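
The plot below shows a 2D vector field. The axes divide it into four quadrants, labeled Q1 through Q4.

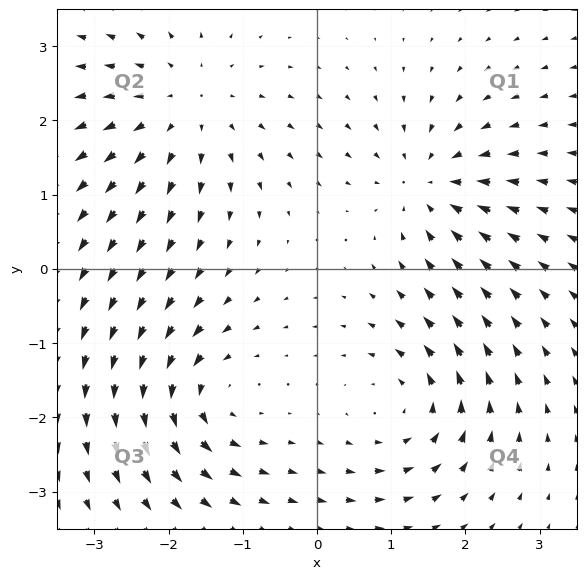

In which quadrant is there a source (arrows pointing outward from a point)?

The source sits at approximately (-1.8, 2.2), which lies in quadrant Q2. The divergence there is about +4, positive as expected for a source.

Q2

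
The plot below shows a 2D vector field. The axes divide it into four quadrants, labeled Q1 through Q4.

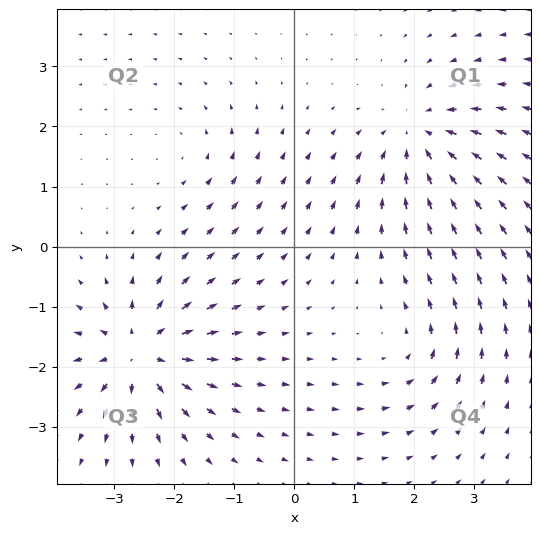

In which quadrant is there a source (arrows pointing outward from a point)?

Q3

The source sits at approximately (-2.6, -1.8), which lies in quadrant Q3. The divergence there is about +7, positive as expected for a source.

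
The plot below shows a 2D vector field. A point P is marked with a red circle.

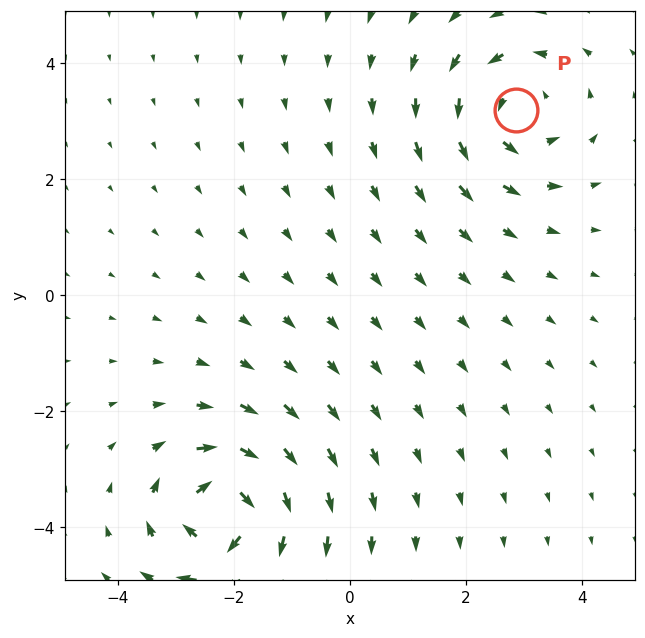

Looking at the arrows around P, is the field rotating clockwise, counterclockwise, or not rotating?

Near P at (2.9, 3.2) the arrows circulate counterclockwise. The curl (z-component) there is about +3; positive curl means counterclockwise rotation.

counterclockwise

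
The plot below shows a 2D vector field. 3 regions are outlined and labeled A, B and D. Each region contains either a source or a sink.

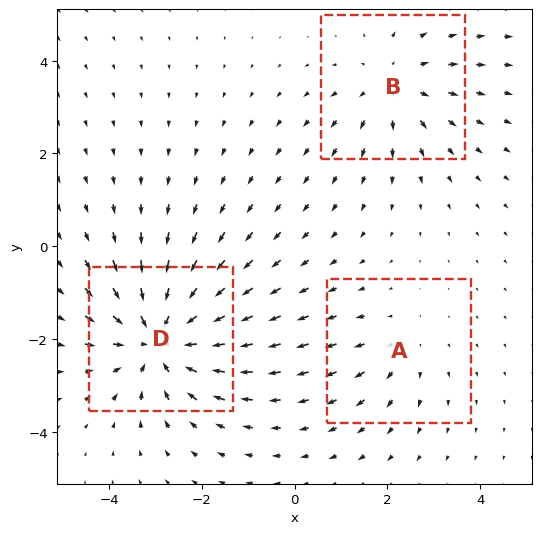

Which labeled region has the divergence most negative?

Divergence at each region's feature centre — A: about +2, B: about +3, D: about -5. Region D is most negative.

D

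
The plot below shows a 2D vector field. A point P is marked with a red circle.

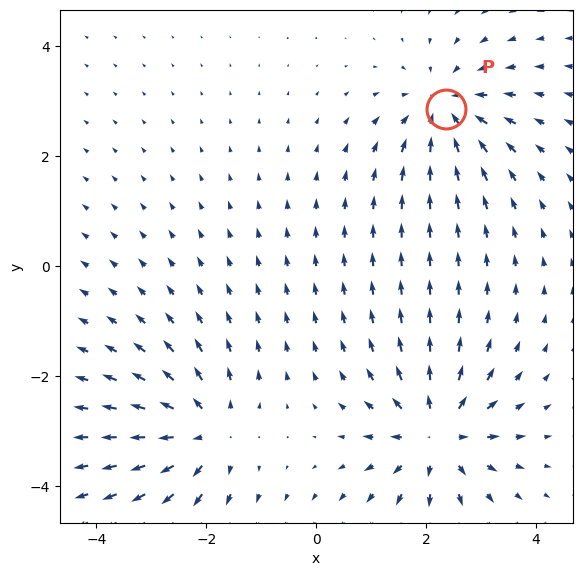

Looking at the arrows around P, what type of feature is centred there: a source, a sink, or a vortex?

sink

At P (2.4, 2.9) the arrows converge inward. Divergence about -3, curl ≈0 — negative divergence with near-zero curl is a sink.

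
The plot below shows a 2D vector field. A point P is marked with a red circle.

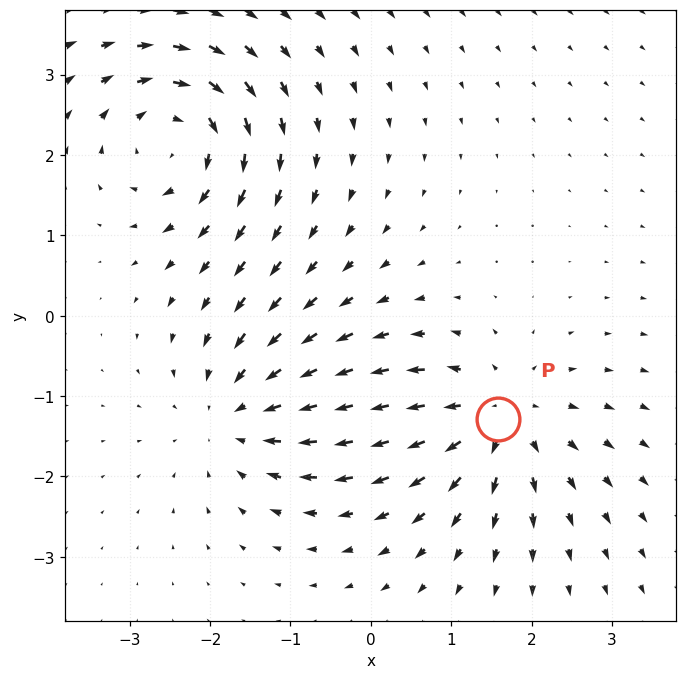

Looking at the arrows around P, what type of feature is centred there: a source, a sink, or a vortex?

source

At P (1.6, -1.3) the arrows spread outward. Divergence about +4, curl ≈0 — positive divergence with near-zero curl is a source.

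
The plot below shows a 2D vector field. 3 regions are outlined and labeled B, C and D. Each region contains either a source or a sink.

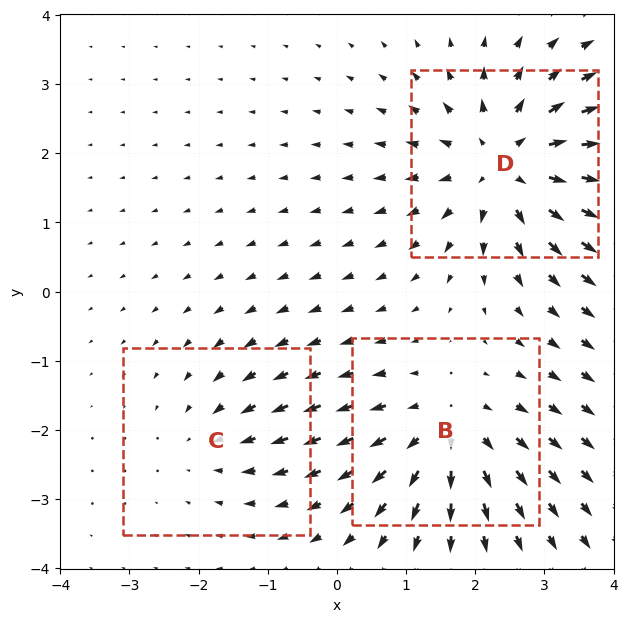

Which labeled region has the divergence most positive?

Divergence at each region's feature centre — B: about +3, C: about -2, D: about +5. Region D is most positive.

D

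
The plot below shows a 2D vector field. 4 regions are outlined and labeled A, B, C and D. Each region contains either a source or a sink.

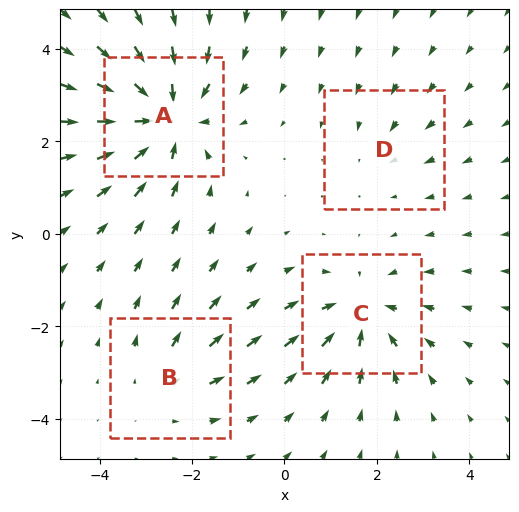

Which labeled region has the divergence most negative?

A

Divergence at each region's feature centre — A: about -7, B: about +3, C: about -5, D: about -2. Region A is most negative.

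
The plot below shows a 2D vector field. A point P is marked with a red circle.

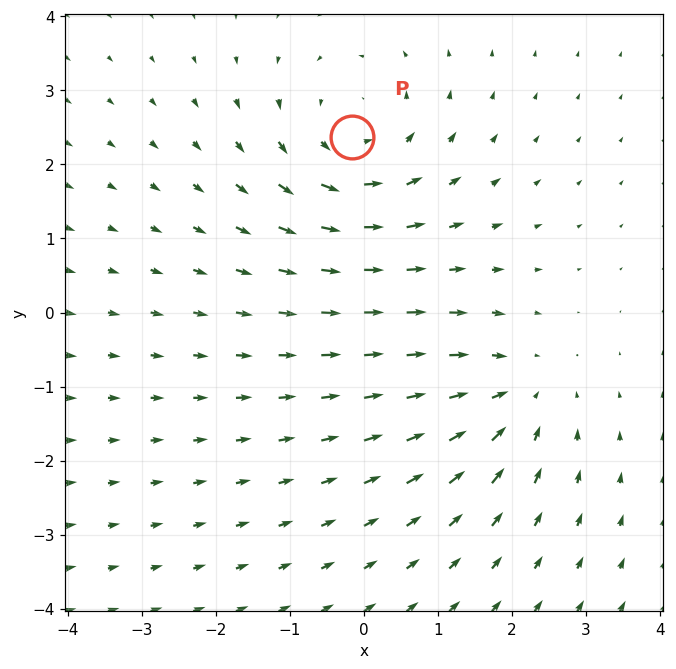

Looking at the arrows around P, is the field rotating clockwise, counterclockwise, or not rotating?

Near P at (-0.2, 2.4) the arrows circulate counterclockwise. The curl (z-component) there is about +4; positive curl means counterclockwise rotation.

counterclockwise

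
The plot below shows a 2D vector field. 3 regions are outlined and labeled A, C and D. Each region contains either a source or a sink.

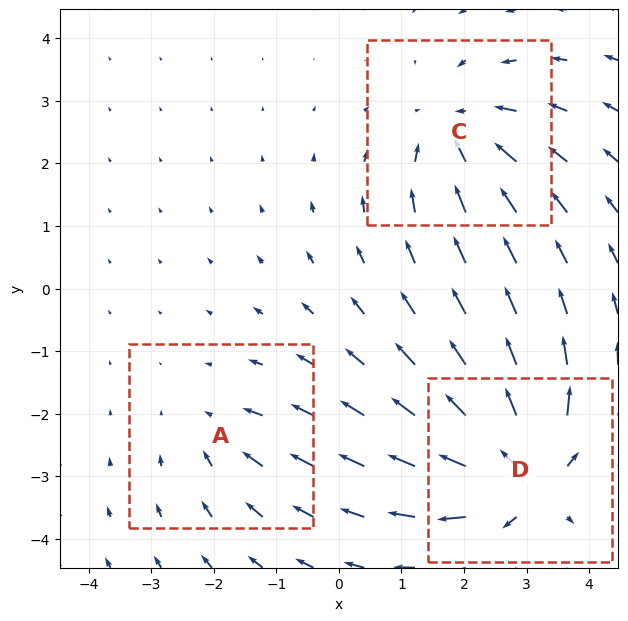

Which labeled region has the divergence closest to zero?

Divergence at each region's feature centre — A: about -2, C: about -3, D: about +4. Region A is closest to zero.

A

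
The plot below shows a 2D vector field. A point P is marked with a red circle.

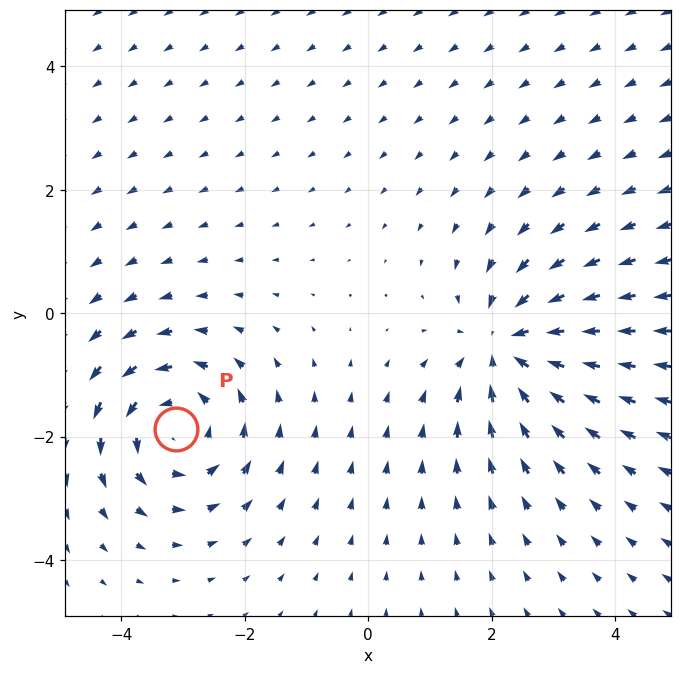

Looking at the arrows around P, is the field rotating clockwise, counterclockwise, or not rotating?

counterclockwise

Near P at (-3.1, -1.9) the arrows circulate counterclockwise. The curl (z-component) there is about +4; positive curl means counterclockwise rotation.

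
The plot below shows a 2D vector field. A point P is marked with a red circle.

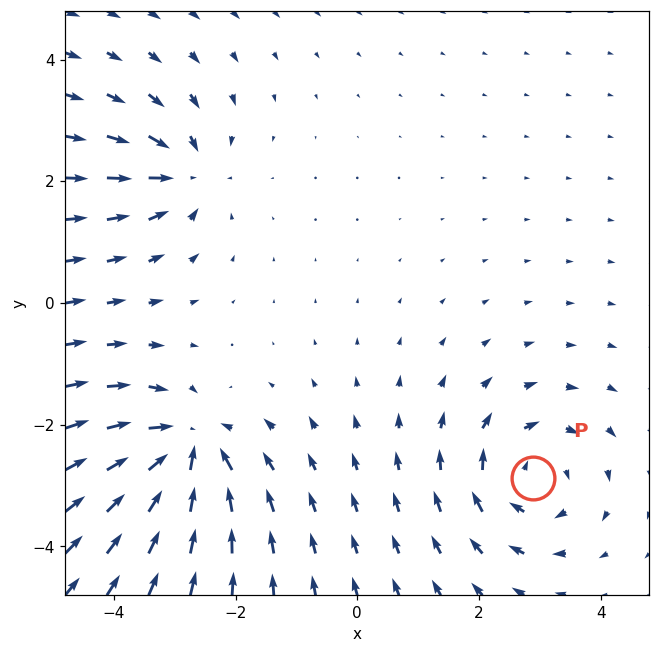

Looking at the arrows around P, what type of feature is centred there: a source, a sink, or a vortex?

vortex

At P (2.9, -2.9) the arrows circulate clockwise. Divergence ≈0, curl about -4 — near-zero divergence with nonzero curl is a vortex.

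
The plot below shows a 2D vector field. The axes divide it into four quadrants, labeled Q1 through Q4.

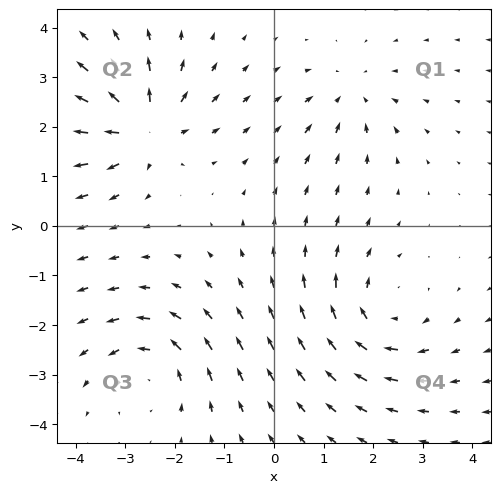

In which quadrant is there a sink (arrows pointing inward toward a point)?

The sink sits at approximately (1.5, 2.6), which lies in quadrant Q1. The divergence there is about -3, negative as expected for a sink.

Q1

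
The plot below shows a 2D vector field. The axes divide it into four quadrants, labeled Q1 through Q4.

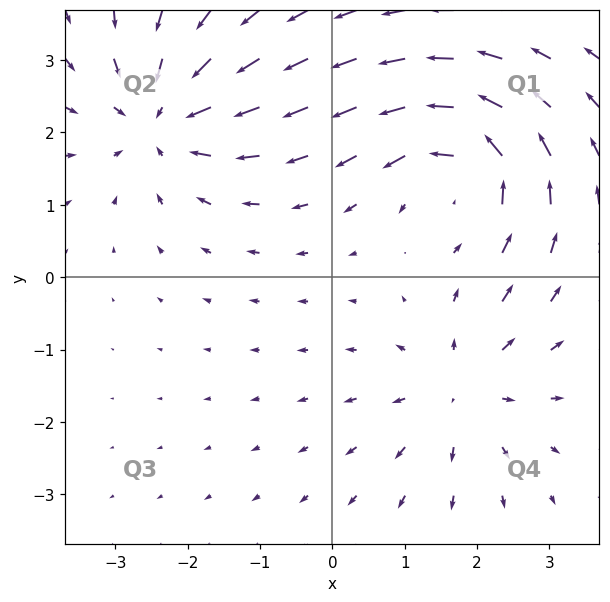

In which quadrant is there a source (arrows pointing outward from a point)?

The source sits at approximately (1.8, -1.5), which lies in quadrant Q4. The divergence there is about +3, positive as expected for a source.

Q4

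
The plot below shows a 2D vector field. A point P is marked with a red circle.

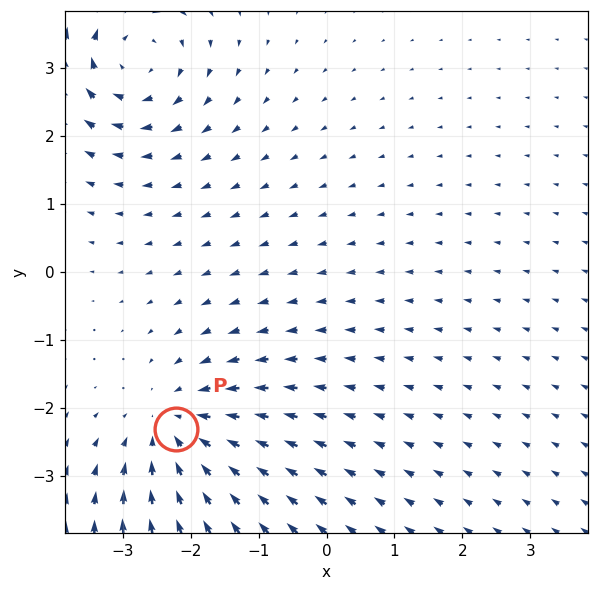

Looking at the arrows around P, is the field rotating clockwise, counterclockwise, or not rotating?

Near P at (-2.2, -2.3) the arrows show no circulation. The curl there is ≈0.

not rotating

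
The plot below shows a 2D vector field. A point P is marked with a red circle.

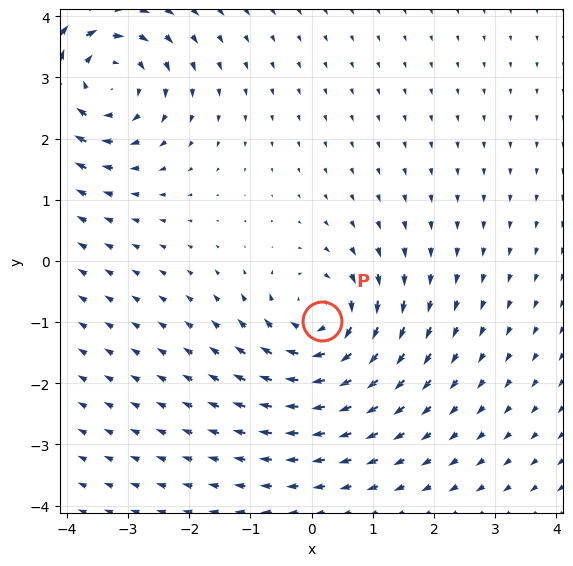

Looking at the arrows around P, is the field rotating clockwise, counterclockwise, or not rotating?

Near P at (0.2, -1.0) the arrows circulate clockwise. The curl (z-component) there is about -5; negative curl means clockwise rotation.

clockwise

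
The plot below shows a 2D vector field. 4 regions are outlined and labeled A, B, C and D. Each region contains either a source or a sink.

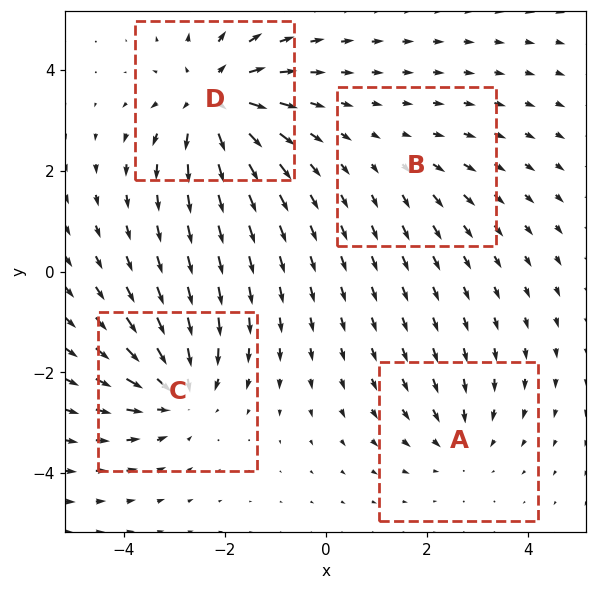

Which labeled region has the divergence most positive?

Divergence at each region's feature centre — A: about -3, B: about +2, C: about -5, D: about +6. Region D is most positive.

D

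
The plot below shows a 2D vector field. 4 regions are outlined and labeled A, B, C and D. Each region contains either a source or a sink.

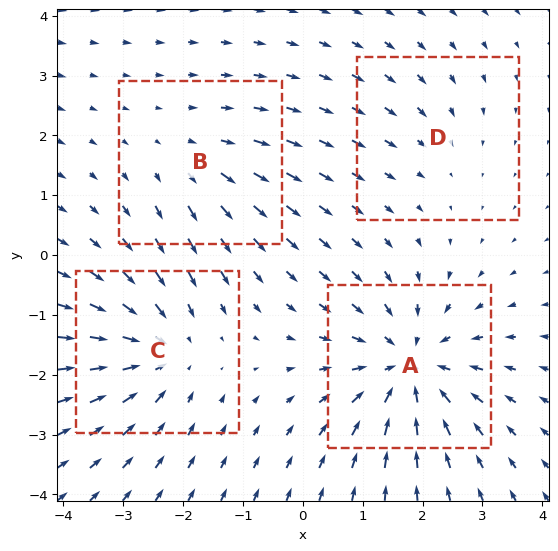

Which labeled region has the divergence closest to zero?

D

Divergence at each region's feature centre — A: about -6, B: about +3, C: about -5, D: about -2. Region D is closest to zero.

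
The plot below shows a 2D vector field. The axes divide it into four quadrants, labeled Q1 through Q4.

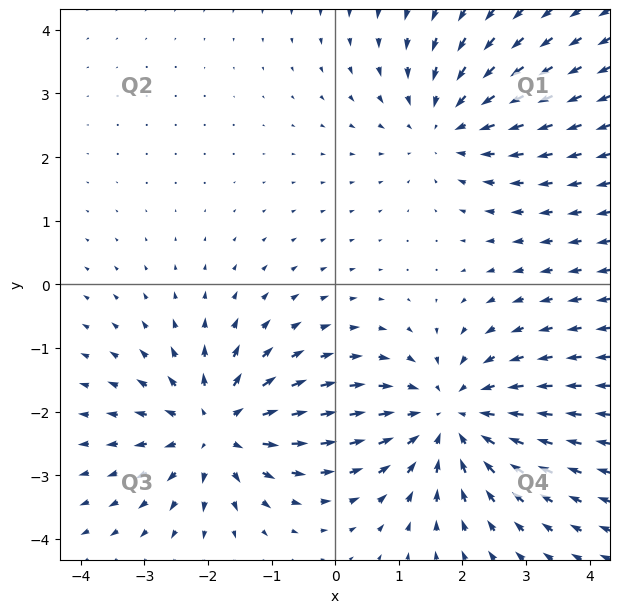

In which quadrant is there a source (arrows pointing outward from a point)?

Q3

The source sits at approximately (-1.9, -2.3), which lies in quadrant Q3. The divergence there is about +4, positive as expected for a source.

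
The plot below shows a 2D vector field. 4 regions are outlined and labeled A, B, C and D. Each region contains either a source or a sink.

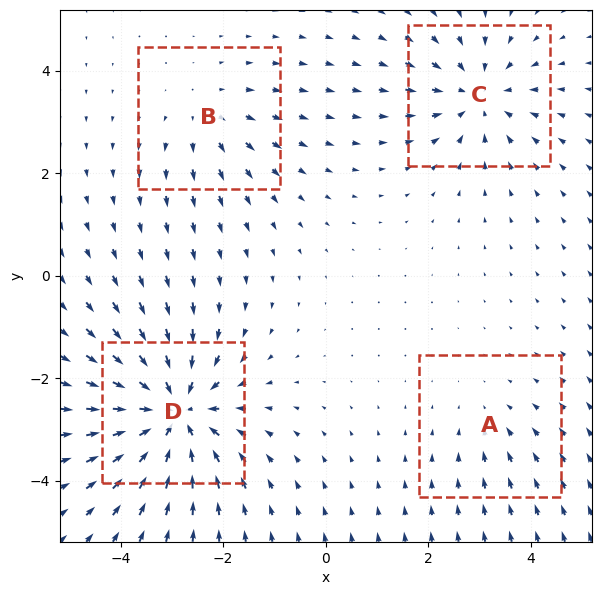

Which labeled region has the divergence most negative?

Divergence at each region's feature centre — A: about -2, B: about +3, C: about -5, D: about -7. Region D is most negative.

D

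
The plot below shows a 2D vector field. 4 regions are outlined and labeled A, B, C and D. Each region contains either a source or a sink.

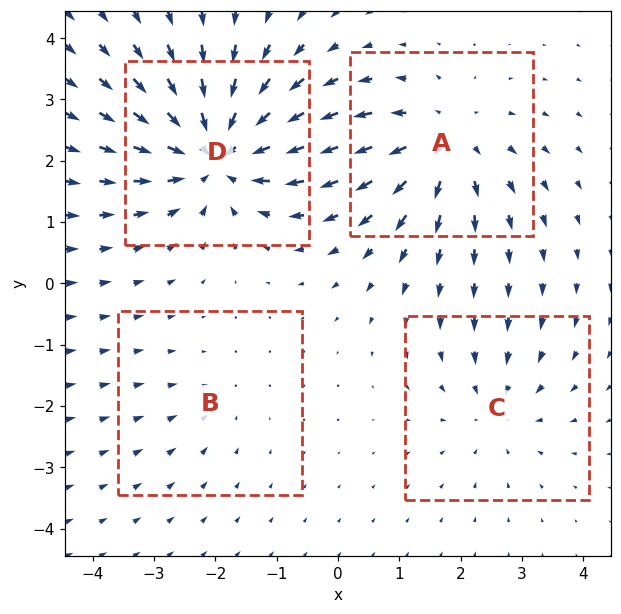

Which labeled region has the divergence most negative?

Divergence at each region's feature centre — A: about +5, B: about -2, C: about -3, D: about -7. Region D is most negative.

D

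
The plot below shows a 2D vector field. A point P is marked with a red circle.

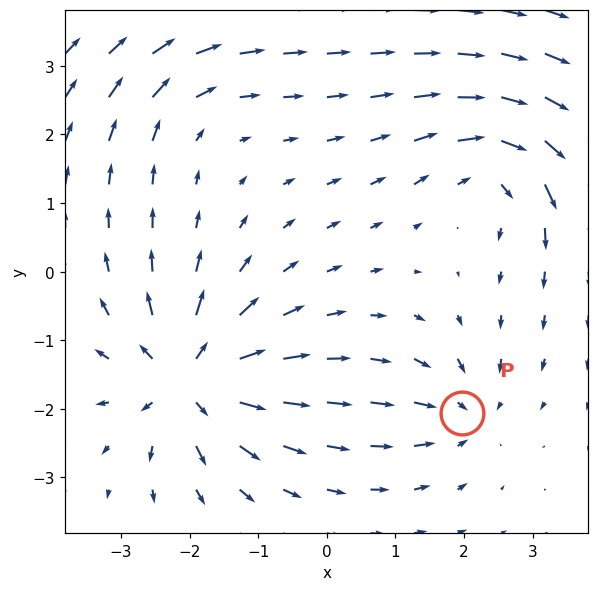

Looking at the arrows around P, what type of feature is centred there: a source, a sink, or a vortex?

sink

At P (2.0, -2.1) the arrows converge inward. Divergence about -4, curl ≈0 — negative divergence with near-zero curl is a sink.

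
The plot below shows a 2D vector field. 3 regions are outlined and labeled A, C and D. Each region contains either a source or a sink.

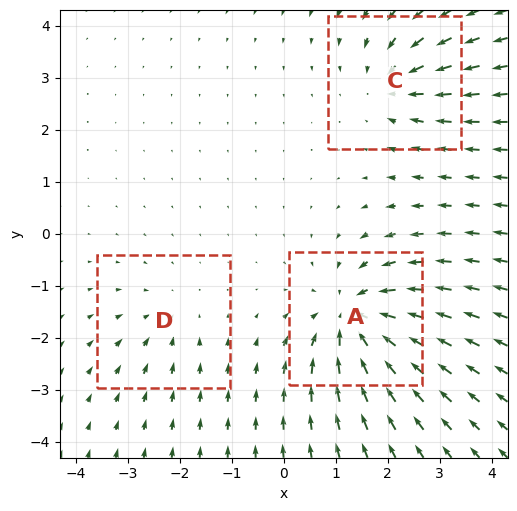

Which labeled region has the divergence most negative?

A

Divergence at each region's feature centre — A: about -6, C: about -4, D: about -2. Region A is most negative.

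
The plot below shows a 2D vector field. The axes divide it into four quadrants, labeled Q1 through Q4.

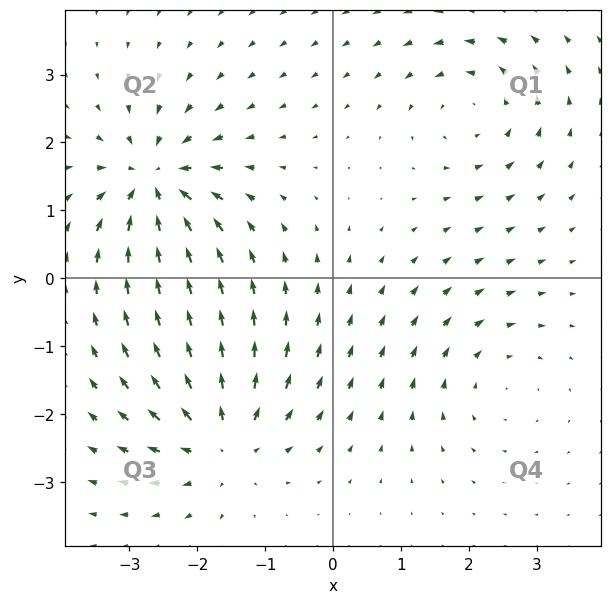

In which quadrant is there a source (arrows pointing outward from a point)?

Q3

The source sits at approximately (-1.6, -2.4), which lies in quadrant Q3. The divergence there is about +5, positive as expected for a source.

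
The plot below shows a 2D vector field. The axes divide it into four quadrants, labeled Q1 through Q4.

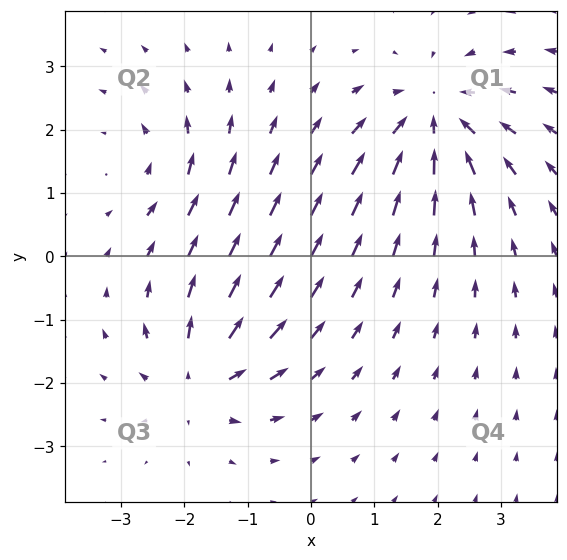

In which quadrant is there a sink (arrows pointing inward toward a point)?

Q1

The sink sits at approximately (1.9, 2.2), which lies in quadrant Q1. The divergence there is about -4, negative as expected for a sink.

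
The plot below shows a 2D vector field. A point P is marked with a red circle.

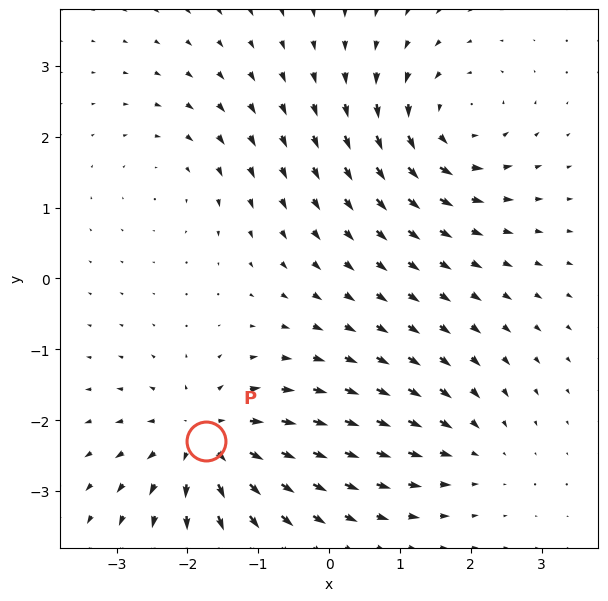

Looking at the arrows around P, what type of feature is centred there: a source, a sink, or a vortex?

At P (-1.7, -2.3) the arrows spread outward. Divergence about +6, curl ≈0 — positive divergence with near-zero curl is a source.

source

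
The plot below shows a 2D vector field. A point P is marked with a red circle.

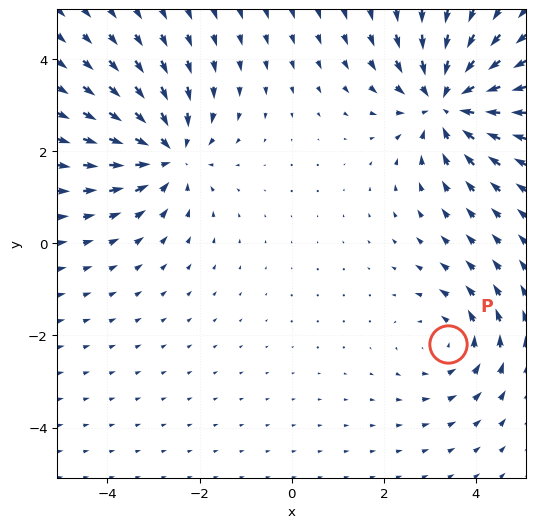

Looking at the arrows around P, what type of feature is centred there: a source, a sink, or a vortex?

At P (3.4, -2.2) the arrows circulate counterclockwise. Divergence ≈0, curl about +3 — near-zero divergence with nonzero curl is a vortex.

vortex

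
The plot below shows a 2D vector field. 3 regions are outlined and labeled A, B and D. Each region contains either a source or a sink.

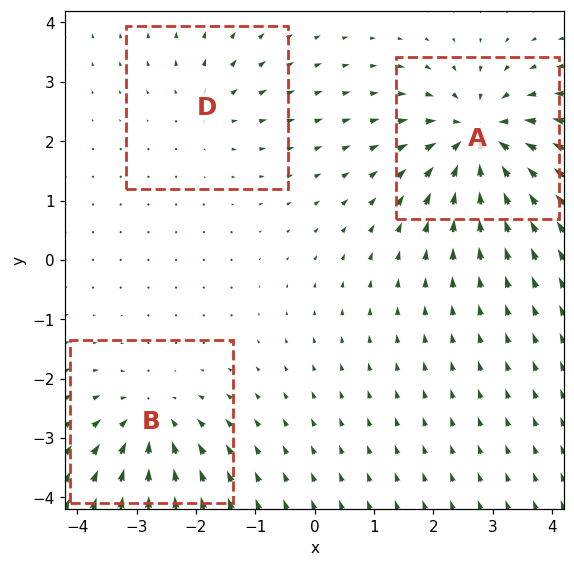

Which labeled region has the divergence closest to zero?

D

Divergence at each region's feature centre — A: about -6, B: about -4, D: about +2. Region D is closest to zero.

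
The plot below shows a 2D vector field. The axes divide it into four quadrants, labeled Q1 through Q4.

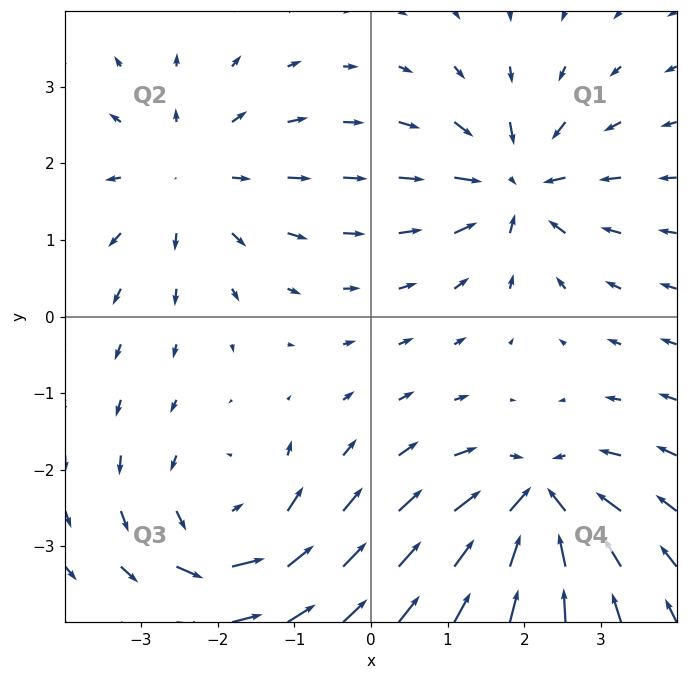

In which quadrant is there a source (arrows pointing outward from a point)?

The source sits at approximately (-2.4, 1.8), which lies in quadrant Q2. The divergence there is about +3, positive as expected for a source.

Q2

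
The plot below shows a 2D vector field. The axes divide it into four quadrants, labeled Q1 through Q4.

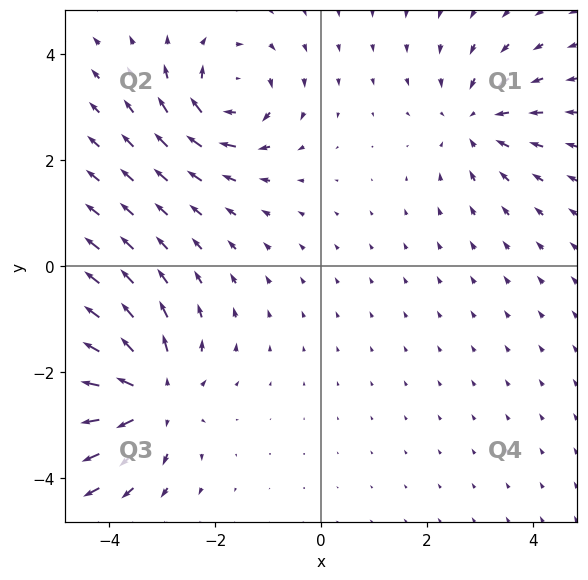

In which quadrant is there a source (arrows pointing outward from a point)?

The source sits at approximately (-3.3, -2.5), which lies in quadrant Q3. The divergence there is about +4, positive as expected for a source.

Q3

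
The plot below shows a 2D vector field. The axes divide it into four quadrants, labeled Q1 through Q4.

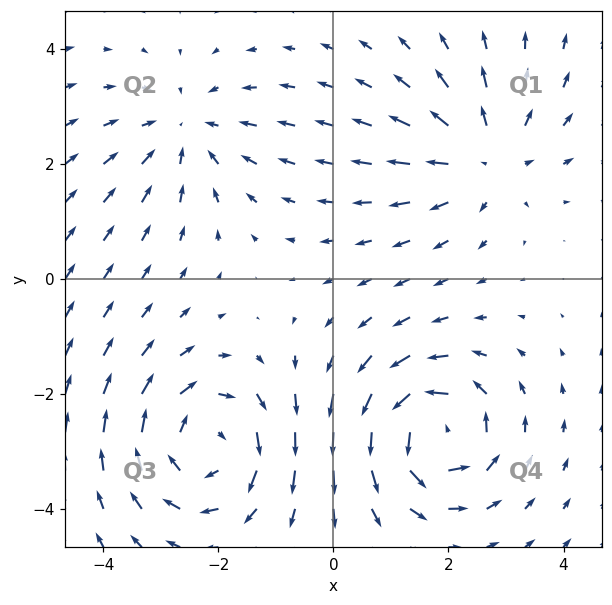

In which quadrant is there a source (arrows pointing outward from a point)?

The source sits at approximately (2.6, 2.1), which lies in quadrant Q1. The divergence there is about +3, positive as expected for a source.

Q1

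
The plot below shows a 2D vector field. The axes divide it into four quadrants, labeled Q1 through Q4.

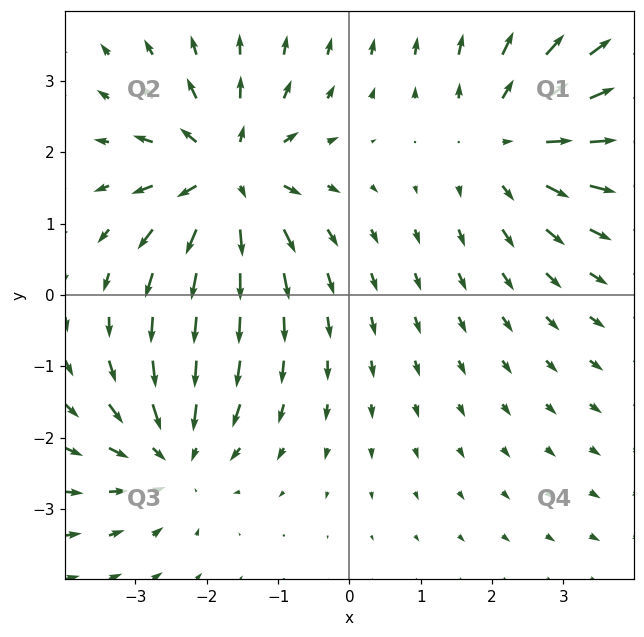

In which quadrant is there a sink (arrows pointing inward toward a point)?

The sink sits at approximately (-2.5, -2.2), which lies in quadrant Q3. The divergence there is about -4, negative as expected for a sink.

Q3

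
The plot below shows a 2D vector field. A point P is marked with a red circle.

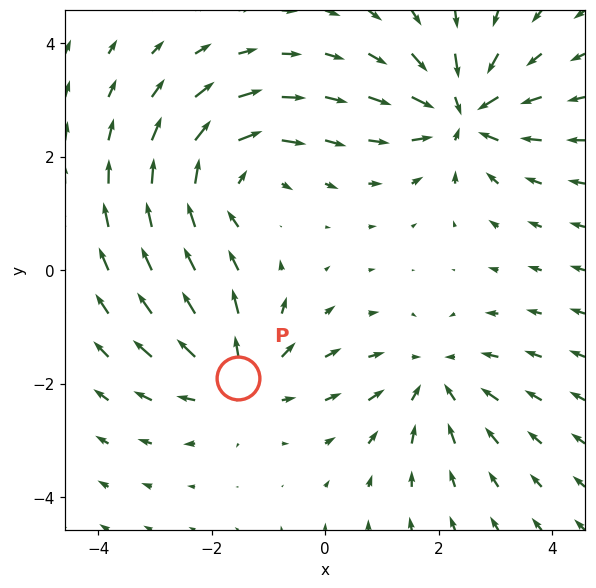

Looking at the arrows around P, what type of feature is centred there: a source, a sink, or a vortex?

source

At P (-1.5, -1.9) the arrows spread outward. Divergence about +3, curl ≈0 — positive divergence with near-zero curl is a source.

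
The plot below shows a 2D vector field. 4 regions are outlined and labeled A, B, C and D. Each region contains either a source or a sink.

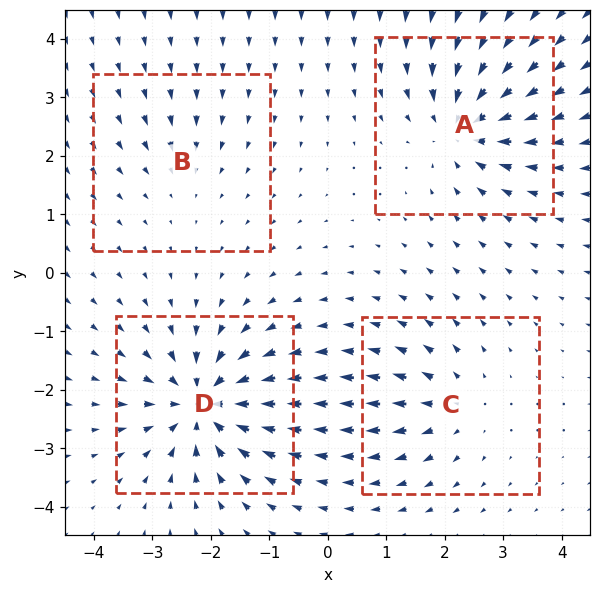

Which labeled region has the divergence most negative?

Divergence at each region's feature centre — A: about -6, B: about -2, C: about +4, D: about -8. Region D is most negative.

D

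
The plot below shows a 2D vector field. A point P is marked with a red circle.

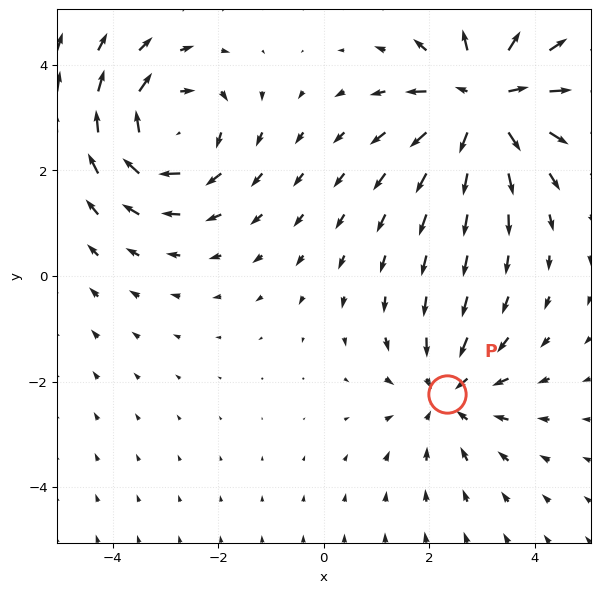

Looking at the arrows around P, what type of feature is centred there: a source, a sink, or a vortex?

sink

At P (2.3, -2.2) the arrows converge inward. Divergence about -3, curl ≈0 — negative divergence with near-zero curl is a sink.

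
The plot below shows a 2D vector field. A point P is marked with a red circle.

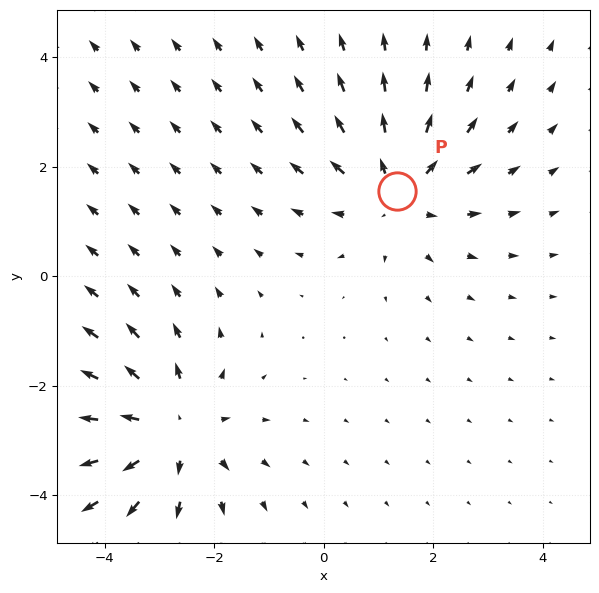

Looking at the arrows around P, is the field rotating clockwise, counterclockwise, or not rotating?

Near P at (1.3, 1.6) the arrows show no circulation. The curl there is ≈0.

not rotating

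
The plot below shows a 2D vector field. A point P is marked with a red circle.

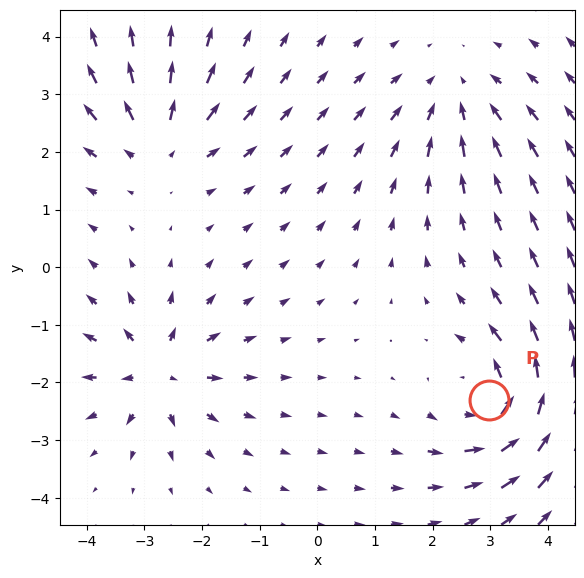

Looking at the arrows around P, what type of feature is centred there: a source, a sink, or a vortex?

At P (3.0, -2.3) the arrows circulate counterclockwise. Divergence ≈0, curl about +4 — near-zero divergence with nonzero curl is a vortex.

vortex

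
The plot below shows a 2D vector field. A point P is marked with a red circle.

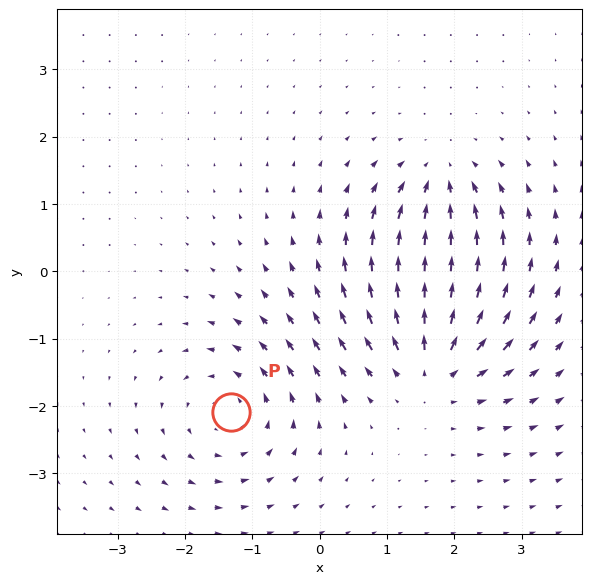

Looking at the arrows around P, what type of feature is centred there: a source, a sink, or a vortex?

At P (-1.3, -2.1) the arrows circulate counterclockwise. Divergence ≈0, curl about +4 — near-zero divergence with nonzero curl is a vortex.

vortex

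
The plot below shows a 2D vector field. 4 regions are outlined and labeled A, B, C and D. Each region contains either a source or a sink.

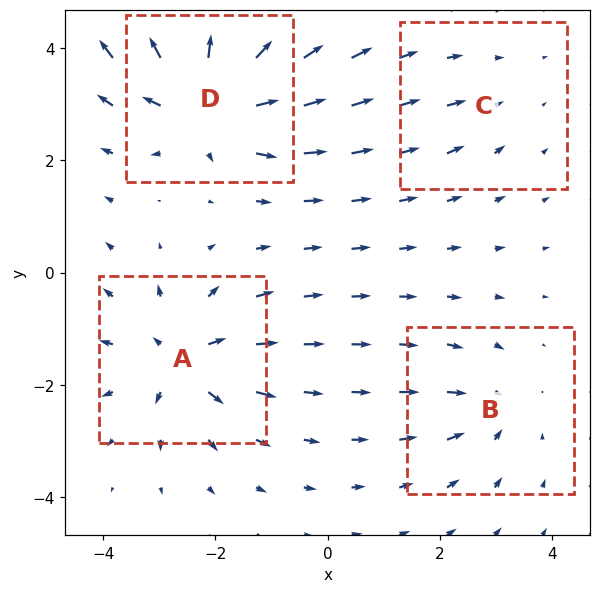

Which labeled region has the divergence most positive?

Divergence at each region's feature centre — A: about +6, B: about -4, C: about -2, D: about +8. Region D is most positive.

D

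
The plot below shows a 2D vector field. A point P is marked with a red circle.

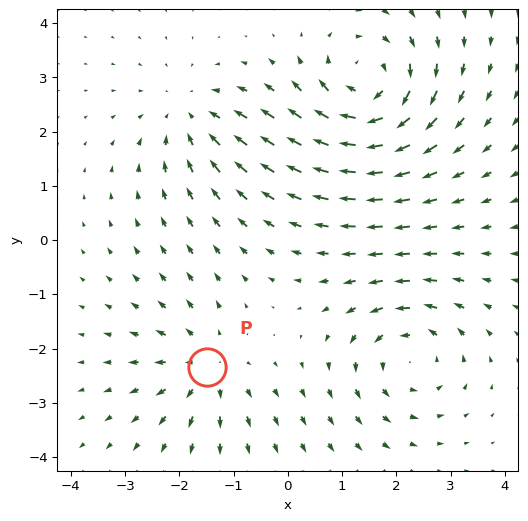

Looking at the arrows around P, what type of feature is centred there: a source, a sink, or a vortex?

At P (-1.5, -2.3) the arrows spread outward. Divergence about +4, curl ≈0 — positive divergence with near-zero curl is a source.

source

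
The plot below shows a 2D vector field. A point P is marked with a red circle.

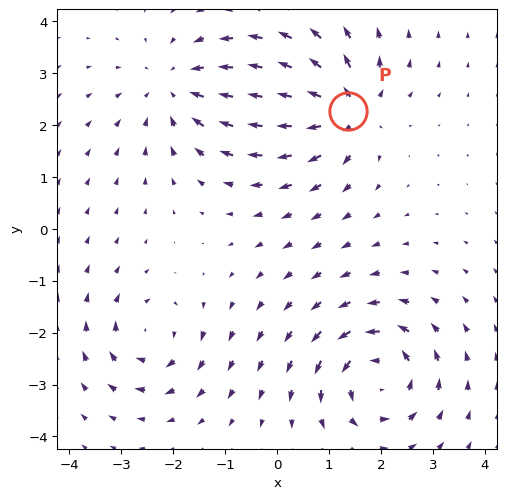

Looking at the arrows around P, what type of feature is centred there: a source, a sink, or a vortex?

source

At P (1.4, 2.3) the arrows spread outward. Divergence about +5, curl ≈0 — positive divergence with near-zero curl is a source.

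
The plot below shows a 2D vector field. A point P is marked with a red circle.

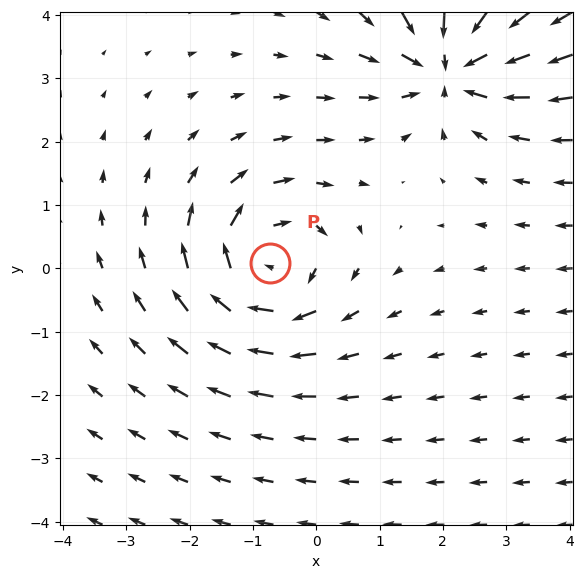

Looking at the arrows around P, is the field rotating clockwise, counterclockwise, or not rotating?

Near P at (-0.7, 0.1) the arrows circulate clockwise. The curl (z-component) there is about -5; negative curl means clockwise rotation.

clockwise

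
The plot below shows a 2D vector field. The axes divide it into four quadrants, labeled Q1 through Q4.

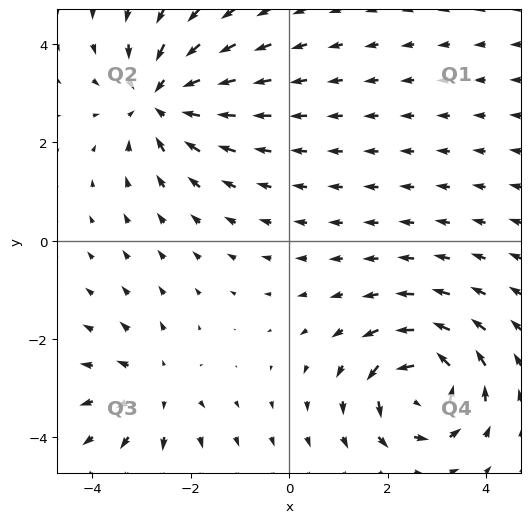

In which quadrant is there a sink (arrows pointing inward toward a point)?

Q2

The sink sits at approximately (-2.6, 2.9), which lies in quadrant Q2. The divergence there is about -5, negative as expected for a sink.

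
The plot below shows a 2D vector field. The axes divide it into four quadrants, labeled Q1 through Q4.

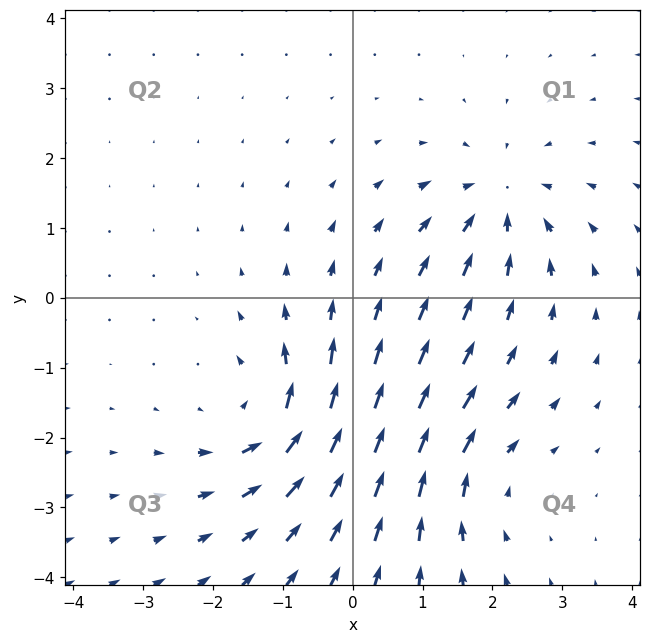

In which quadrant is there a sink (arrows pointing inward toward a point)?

The sink sits at approximately (2.1, 1.4), which lies in quadrant Q1. The divergence there is about -5, negative as expected for a sink.

Q1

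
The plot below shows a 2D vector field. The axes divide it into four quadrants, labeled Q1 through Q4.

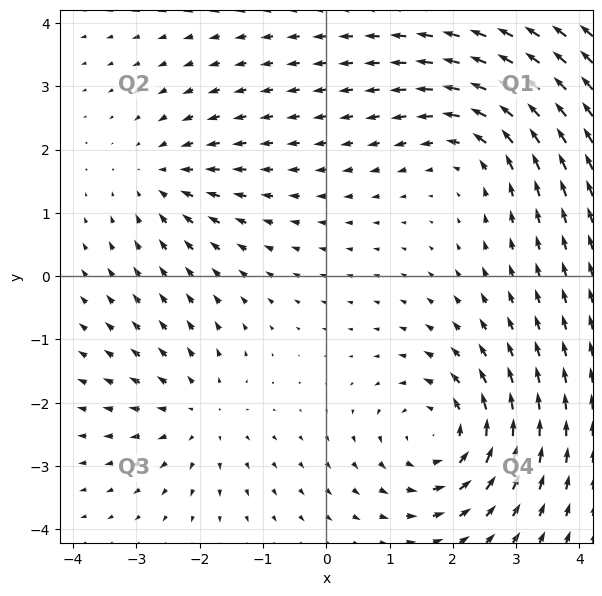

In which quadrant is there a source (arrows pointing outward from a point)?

Q3

The source sits at approximately (-2.0, -2.2), which lies in quadrant Q3. The divergence there is about +3, positive as expected for a source.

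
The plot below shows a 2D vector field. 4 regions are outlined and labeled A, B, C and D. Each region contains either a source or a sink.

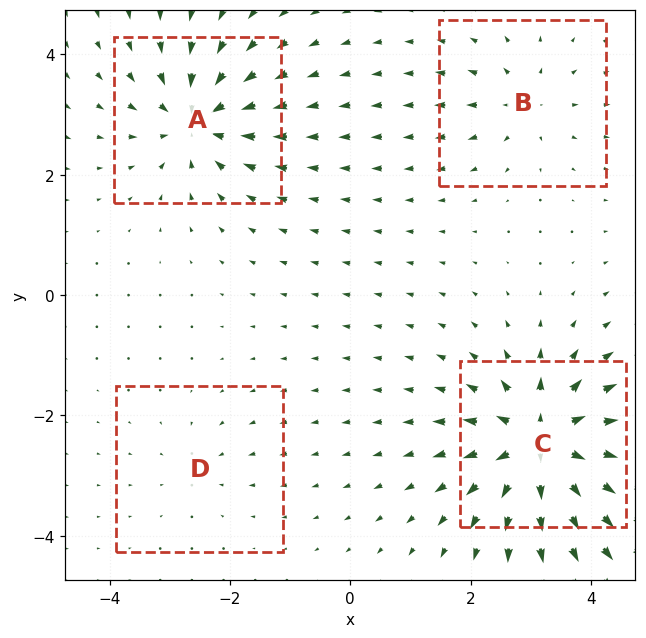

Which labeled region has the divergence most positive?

C

Divergence at each region's feature centre — A: about -6, B: about +4, C: about +9, D: about -2. Region C is most positive.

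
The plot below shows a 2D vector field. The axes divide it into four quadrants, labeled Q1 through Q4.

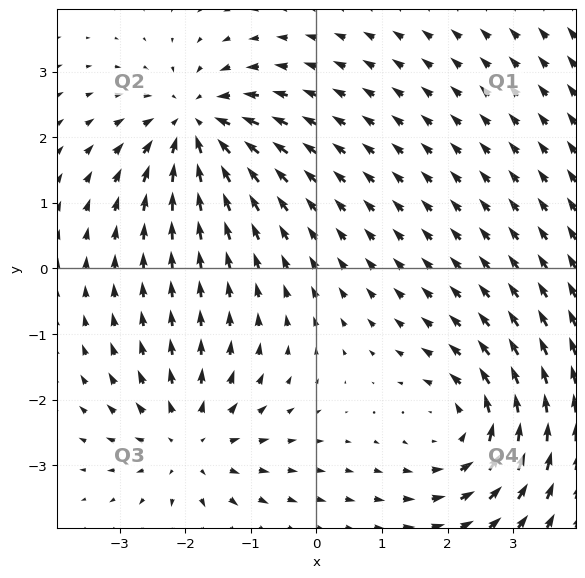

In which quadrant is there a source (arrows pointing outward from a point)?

The source sits at approximately (-1.9, -2.7), which lies in quadrant Q3. The divergence there is about +4, positive as expected for a source.

Q3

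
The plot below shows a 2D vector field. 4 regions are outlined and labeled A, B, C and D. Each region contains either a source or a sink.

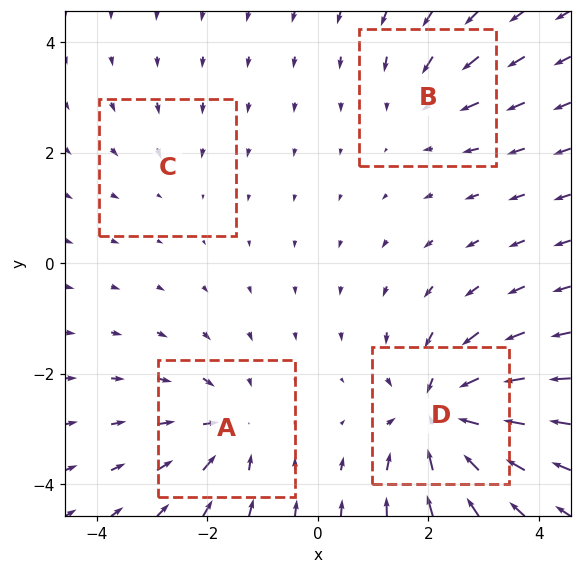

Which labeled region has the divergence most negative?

Divergence at each region's feature centre — A: about -5, B: about -3, C: about -2, D: about -7. Region D is most negative.

D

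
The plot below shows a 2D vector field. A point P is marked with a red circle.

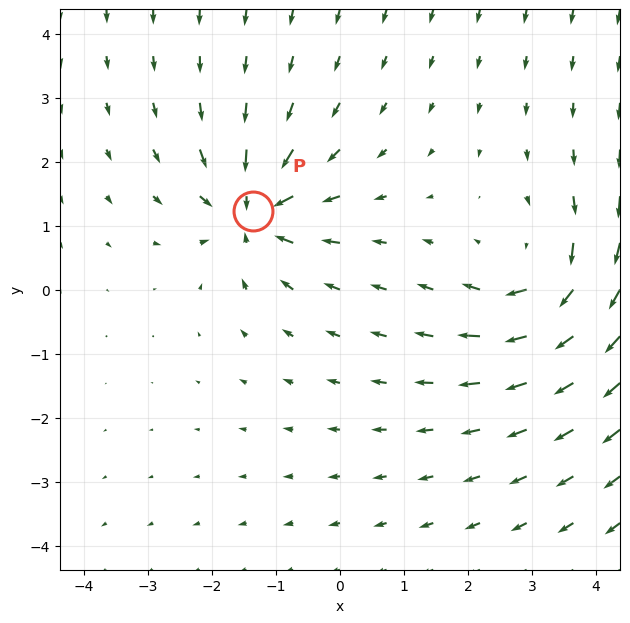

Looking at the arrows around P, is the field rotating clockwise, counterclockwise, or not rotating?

not rotating

Near P at (-1.4, 1.2) the arrows show no circulation. The curl there is ≈0.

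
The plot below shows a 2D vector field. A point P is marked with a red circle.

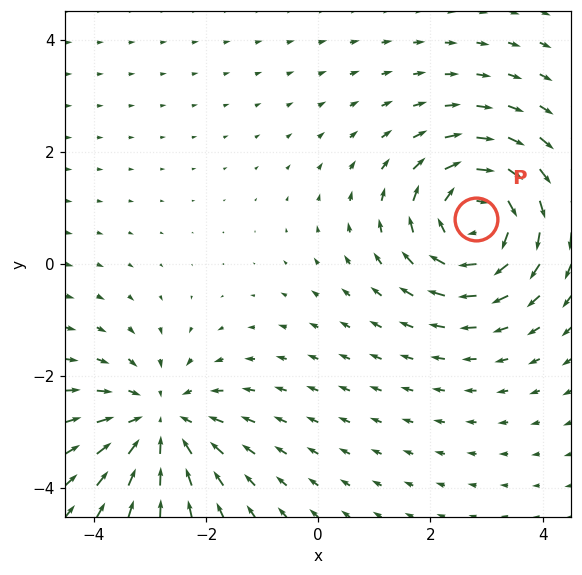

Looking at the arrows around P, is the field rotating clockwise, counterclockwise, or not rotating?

Near P at (2.8, 0.8) the arrows circulate clockwise. The curl (z-component) there is about -5; negative curl means clockwise rotation.

clockwise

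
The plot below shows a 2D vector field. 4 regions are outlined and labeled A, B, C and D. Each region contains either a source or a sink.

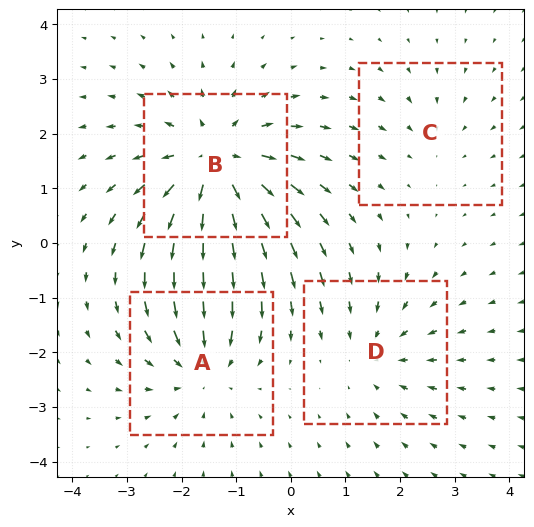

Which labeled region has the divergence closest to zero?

Divergence at each region's feature centre — A: about -4, B: about +6, C: about -2, D: about -3. Region C is closest to zero.

C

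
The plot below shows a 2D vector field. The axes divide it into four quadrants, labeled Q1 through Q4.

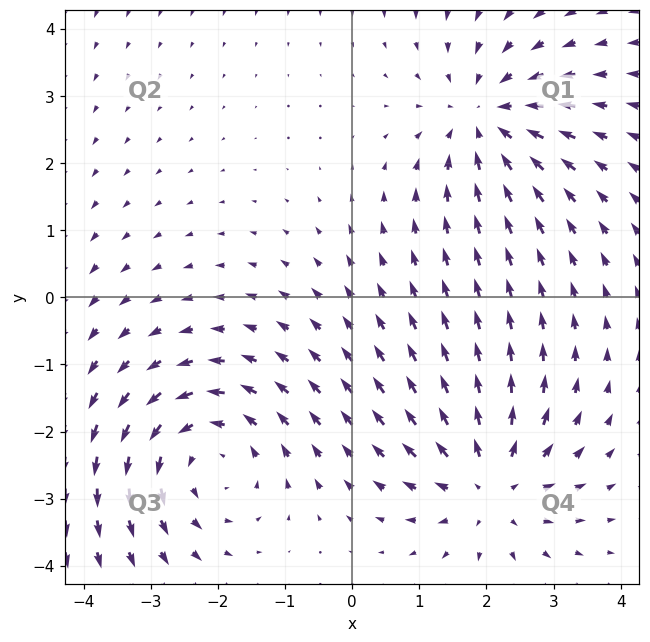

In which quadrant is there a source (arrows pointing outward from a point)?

The source sits at approximately (2.0, -2.8), which lies in quadrant Q4. The divergence there is about +4, positive as expected for a source.

Q4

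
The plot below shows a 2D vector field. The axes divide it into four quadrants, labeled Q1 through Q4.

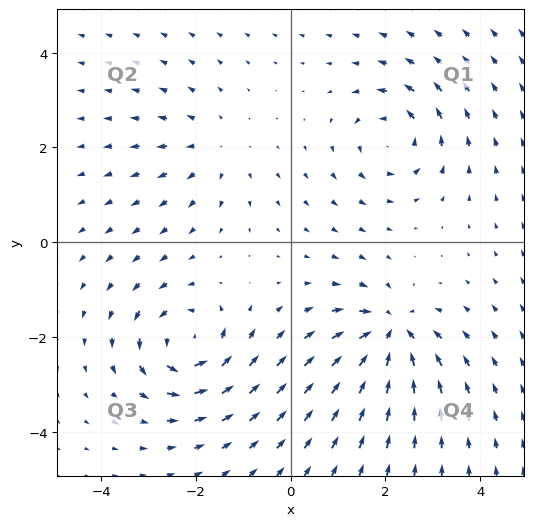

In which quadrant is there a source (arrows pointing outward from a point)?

Q2

The source sits at approximately (-1.6, 2.0), which lies in quadrant Q2. The divergence there is about +3, positive as expected for a source.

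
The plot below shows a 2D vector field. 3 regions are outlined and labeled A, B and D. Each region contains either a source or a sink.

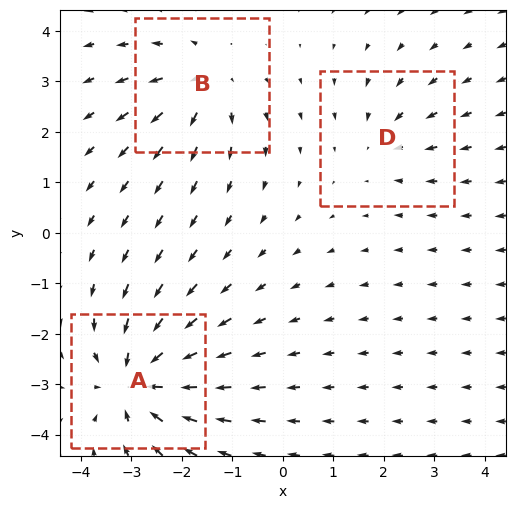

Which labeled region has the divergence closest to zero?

D

Divergence at each region's feature centre — A: about -5, B: about +3, D: about -2. Region D is closest to zero.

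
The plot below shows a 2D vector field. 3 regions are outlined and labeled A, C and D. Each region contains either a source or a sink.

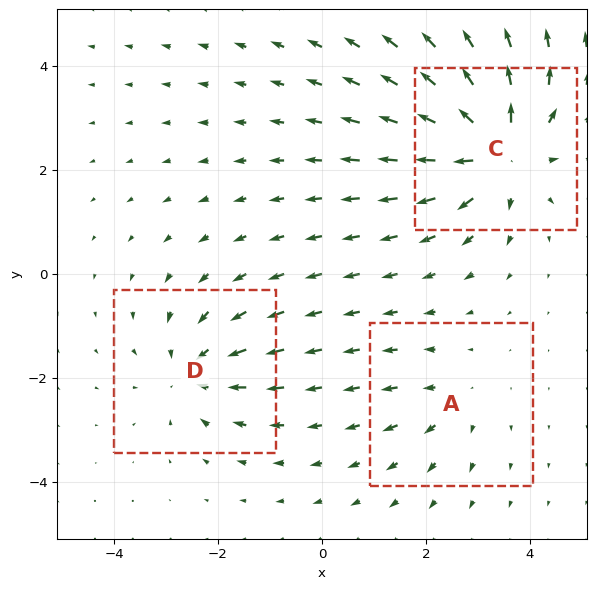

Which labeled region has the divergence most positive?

Divergence at each region's feature centre — A: about +2, C: about +5, D: about -3. Region C is most positive.

C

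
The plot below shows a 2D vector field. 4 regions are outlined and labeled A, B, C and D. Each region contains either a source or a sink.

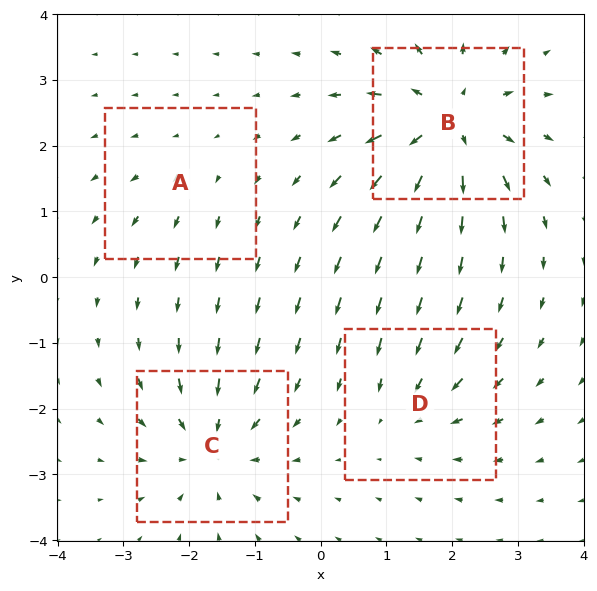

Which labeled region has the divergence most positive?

Divergence at each region's feature centre — A: about +2, B: about +7, C: about -5, D: about -3. Region B is most positive.

B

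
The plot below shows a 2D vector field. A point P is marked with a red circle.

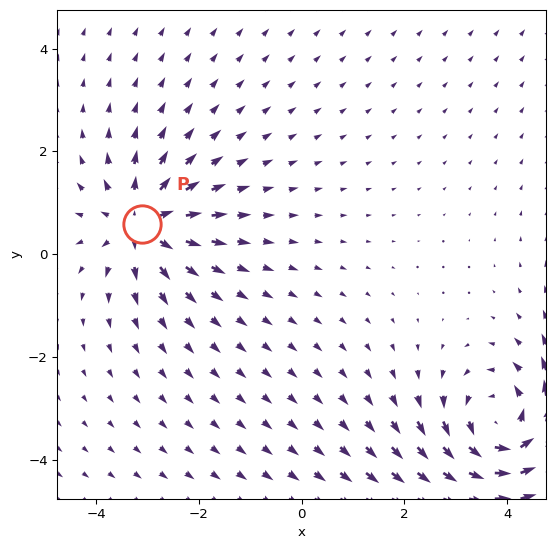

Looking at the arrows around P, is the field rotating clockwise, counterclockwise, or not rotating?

Near P at (-3.1, 0.6) the arrows show no circulation. The curl there is ≈0.

not rotating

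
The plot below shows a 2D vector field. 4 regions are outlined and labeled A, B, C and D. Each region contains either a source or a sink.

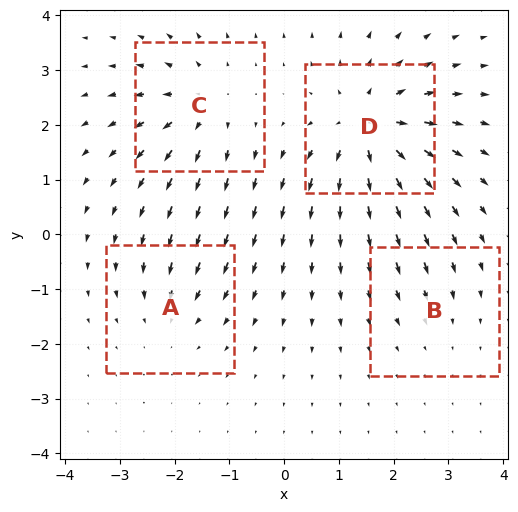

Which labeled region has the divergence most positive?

D

Divergence at each region's feature centre — A: about -3, B: about -2, C: about +5, D: about +8. Region D is most positive.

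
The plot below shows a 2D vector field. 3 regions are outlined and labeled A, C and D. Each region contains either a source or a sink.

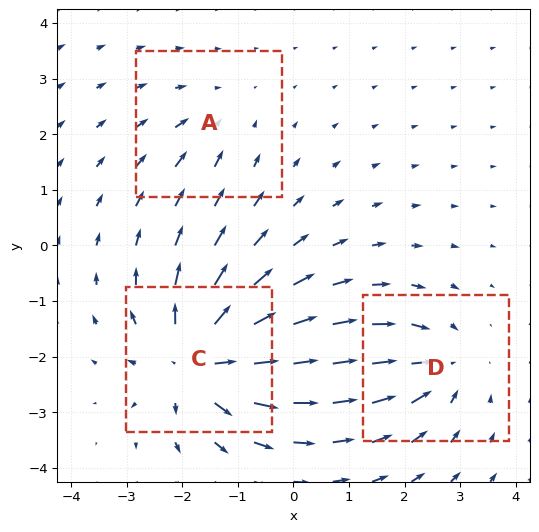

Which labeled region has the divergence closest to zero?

Divergence at each region's feature centre — A: about -2, C: about +6, D: about -3. Region A is closest to zero.

A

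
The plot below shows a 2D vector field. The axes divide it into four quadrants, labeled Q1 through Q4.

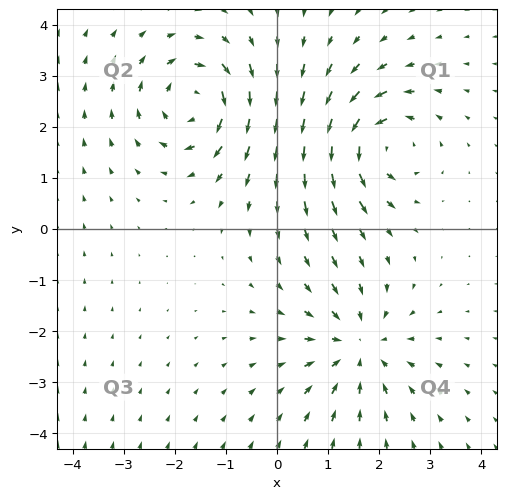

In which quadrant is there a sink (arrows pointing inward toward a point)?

Q4

The sink sits at approximately (1.6, -2.3), which lies in quadrant Q4. The divergence there is about -4, negative as expected for a sink.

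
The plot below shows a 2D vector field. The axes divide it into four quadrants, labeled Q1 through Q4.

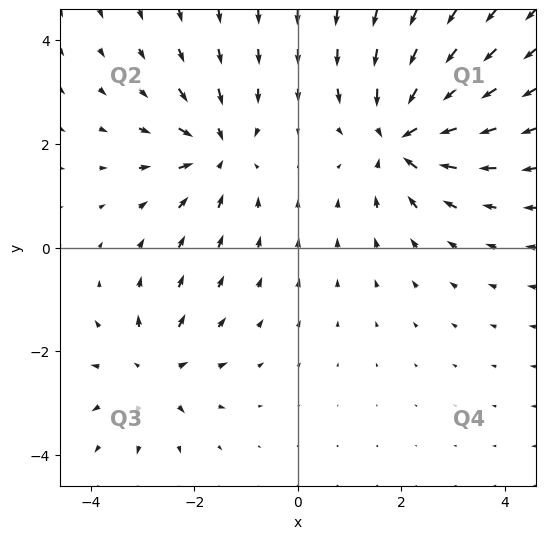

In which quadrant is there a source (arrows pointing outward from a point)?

The source sits at approximately (-2.8, -2.4), which lies in quadrant Q3. The divergence there is about +4, positive as expected for a source.

Q3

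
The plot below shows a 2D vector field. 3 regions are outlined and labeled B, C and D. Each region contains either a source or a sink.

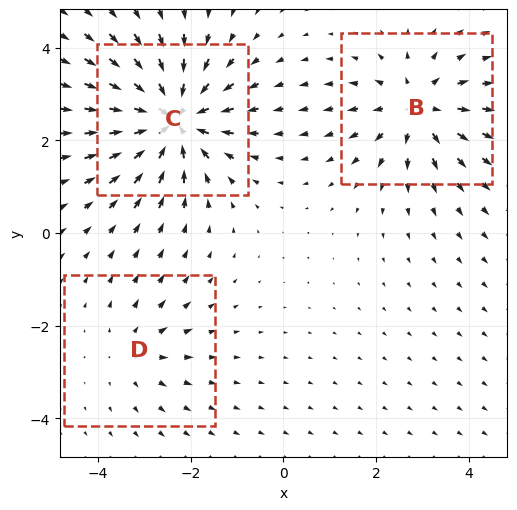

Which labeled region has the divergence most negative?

C

Divergence at each region's feature centre — B: about +4, C: about -5, D: about +2. Region C is most negative.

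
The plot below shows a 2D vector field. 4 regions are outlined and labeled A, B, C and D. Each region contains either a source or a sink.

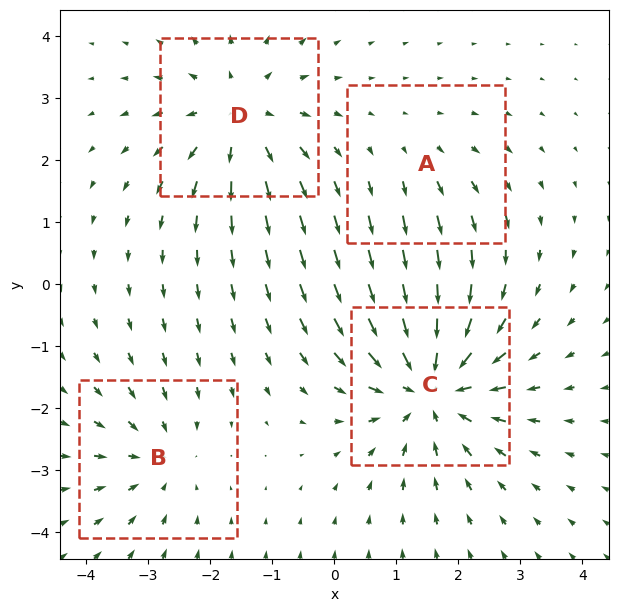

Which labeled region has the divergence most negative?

C

Divergence at each region's feature centre — A: about +2, B: about -3, C: about -6, D: about +5. Region C is most negative.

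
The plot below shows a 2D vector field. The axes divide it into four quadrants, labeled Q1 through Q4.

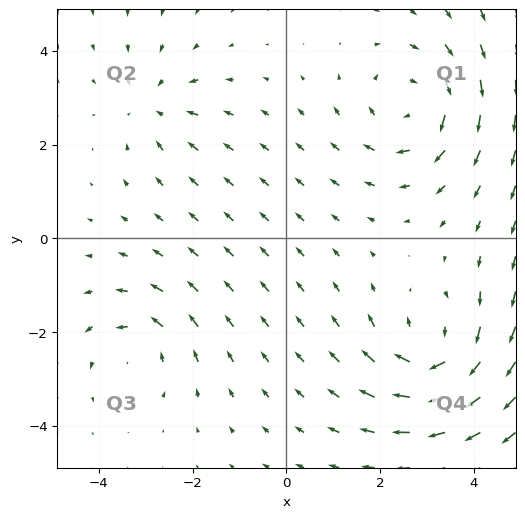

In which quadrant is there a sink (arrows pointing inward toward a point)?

The sink sits at approximately (-2.8, 2.8), which lies in quadrant Q2. The divergence there is about -3, negative as expected for a sink.

Q2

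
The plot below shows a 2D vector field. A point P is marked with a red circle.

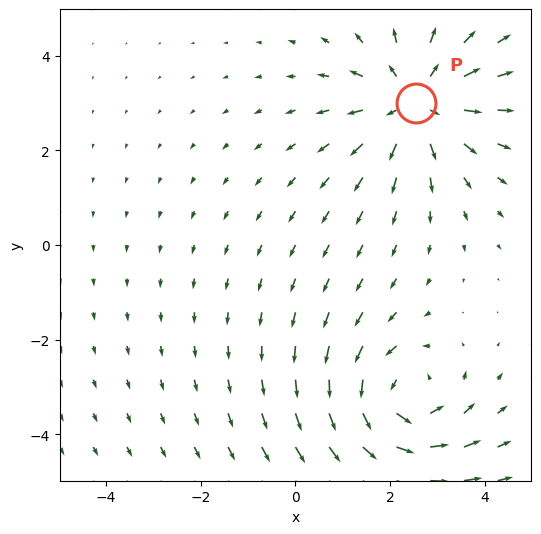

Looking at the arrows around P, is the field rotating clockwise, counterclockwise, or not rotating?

Near P at (2.5, 3.0) the arrows show no circulation. The curl there is ≈0.

not rotating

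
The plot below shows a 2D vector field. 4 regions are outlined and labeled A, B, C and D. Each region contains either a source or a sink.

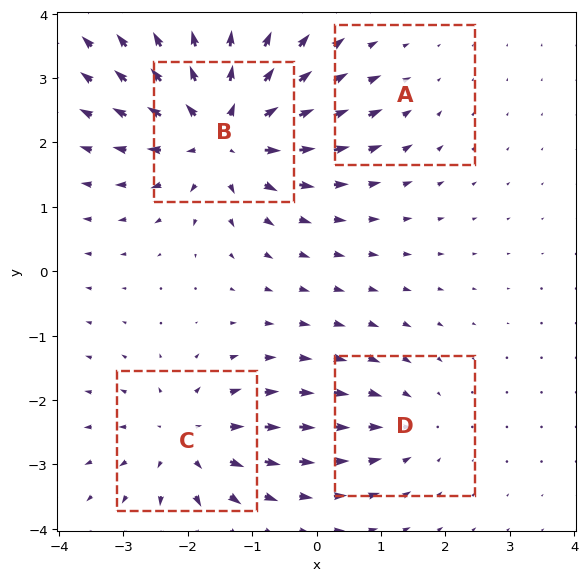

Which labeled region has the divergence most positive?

B

Divergence at each region's feature centre — A: about -2, B: about +7, C: about +5, D: about -3. Region B is most positive.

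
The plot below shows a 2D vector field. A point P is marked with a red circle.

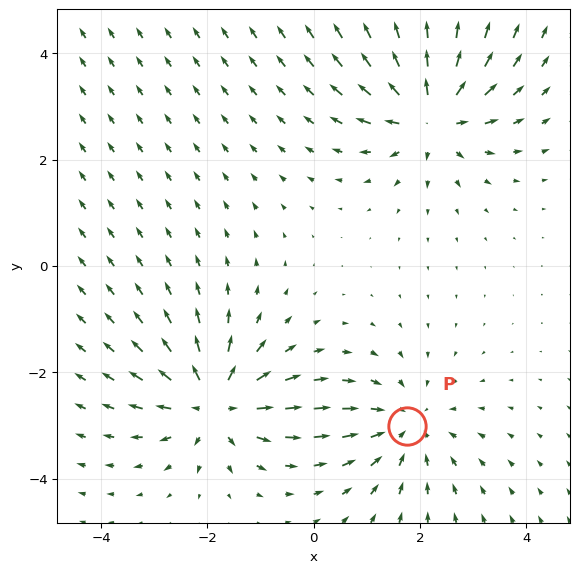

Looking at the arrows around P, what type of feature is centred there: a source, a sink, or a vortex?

At P (1.7, -3.0) the arrows converge inward. Divergence about -2, curl ≈0 — negative divergence with near-zero curl is a sink.

sink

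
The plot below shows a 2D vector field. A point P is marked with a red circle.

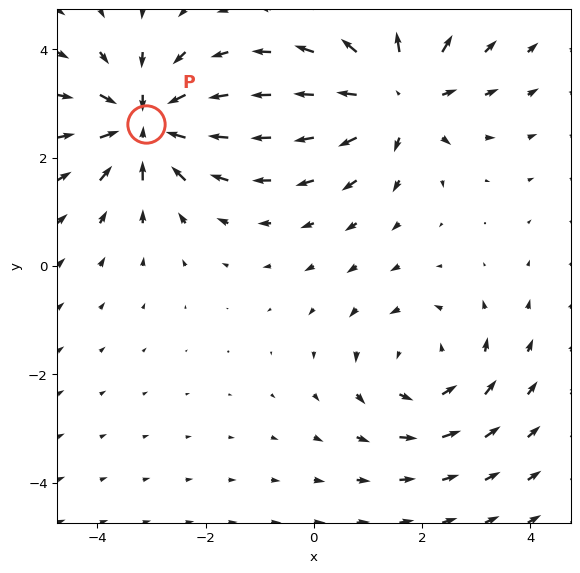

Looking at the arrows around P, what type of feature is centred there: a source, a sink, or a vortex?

sink

At P (-3.1, 2.6) the arrows converge inward. Divergence about -5, curl ≈0 — negative divergence with near-zero curl is a sink.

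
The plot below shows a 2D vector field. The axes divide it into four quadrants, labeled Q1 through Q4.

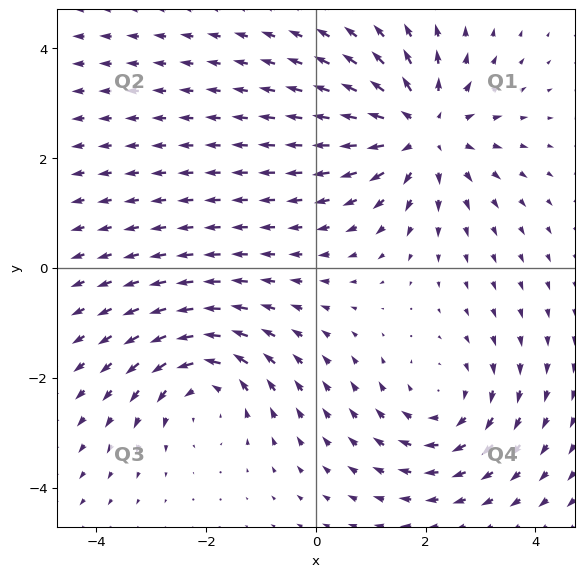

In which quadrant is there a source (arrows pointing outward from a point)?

Q1

The source sits at approximately (1.9, 2.5), which lies in quadrant Q1. The divergence there is about +5, positive as expected for a source.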